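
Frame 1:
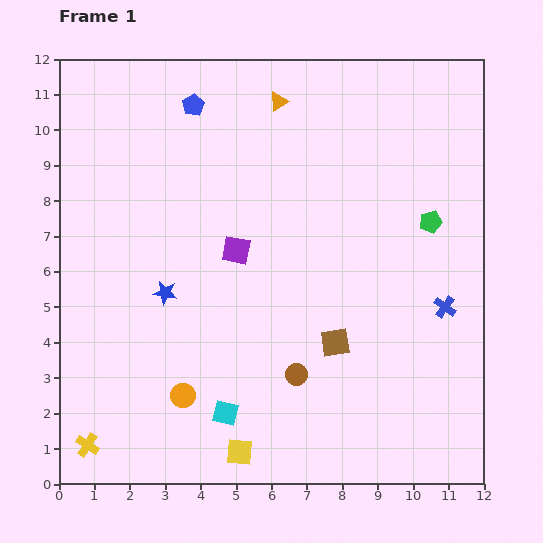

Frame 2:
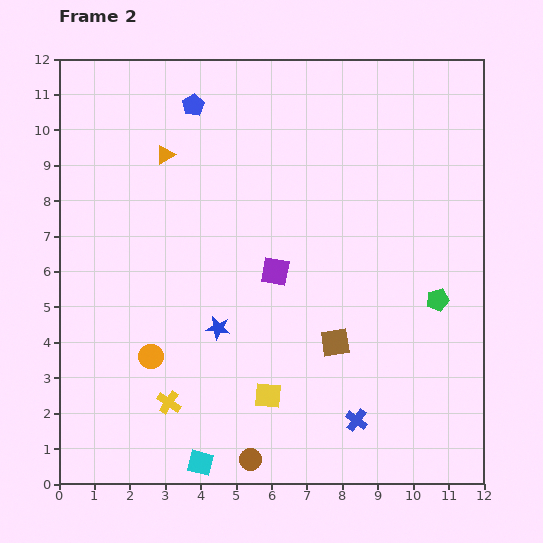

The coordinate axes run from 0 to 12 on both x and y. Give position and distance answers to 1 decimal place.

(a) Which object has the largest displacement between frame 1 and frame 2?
the blue cross

(moved 4.1; next 3.5)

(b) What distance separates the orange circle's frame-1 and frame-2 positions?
1.4

The orange circle moved from (3.5, 2.5) to (2.6, 3.6), a distance of √(0.9² + 1.1²) ≈ 1.4.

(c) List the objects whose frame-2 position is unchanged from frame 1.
the blue pentagon, the brown square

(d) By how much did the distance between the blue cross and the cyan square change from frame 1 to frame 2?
-2.3

Distance in frame 1: 6.9. Distance in frame 2: 4.6.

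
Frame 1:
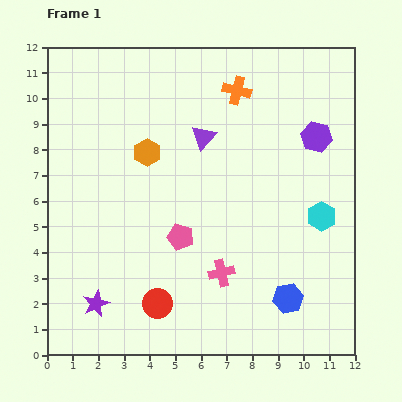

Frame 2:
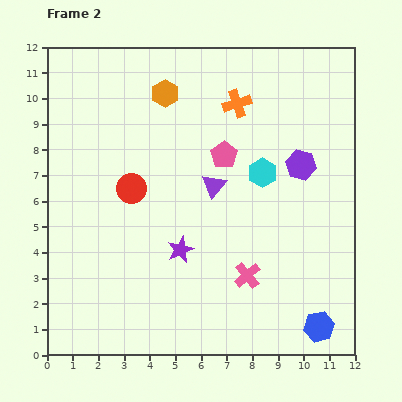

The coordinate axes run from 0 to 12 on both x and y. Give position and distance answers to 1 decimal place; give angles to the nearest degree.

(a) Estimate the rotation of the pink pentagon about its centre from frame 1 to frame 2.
21° clockwise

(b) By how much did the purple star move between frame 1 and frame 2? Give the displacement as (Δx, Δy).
(3.3, 2.1)

The purple star was at (1.9, 2.0) in frame 1 and (5.2, 4.1) in frame 2.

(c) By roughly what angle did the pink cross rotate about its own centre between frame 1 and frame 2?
27° counter-clockwise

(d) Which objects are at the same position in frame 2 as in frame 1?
none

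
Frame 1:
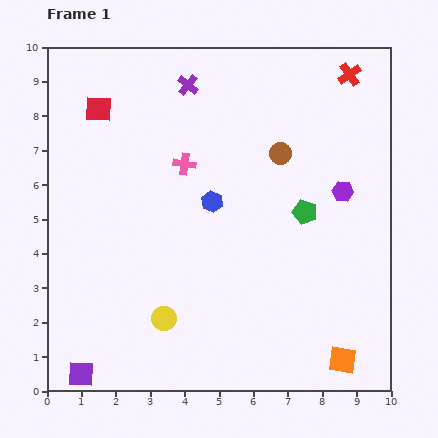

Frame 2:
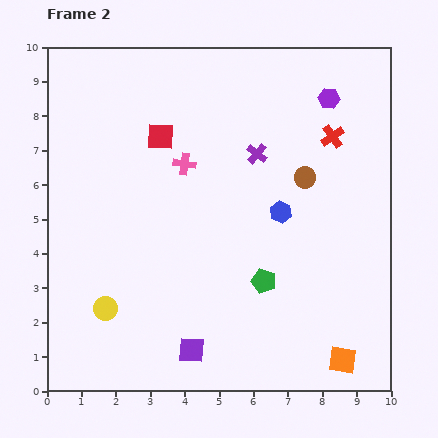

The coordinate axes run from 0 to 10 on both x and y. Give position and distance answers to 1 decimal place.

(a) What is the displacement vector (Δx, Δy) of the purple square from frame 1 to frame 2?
(3.2, 0.7)

The purple square was at (1.0, 0.5) in frame 1 and (4.2, 1.2) in frame 2.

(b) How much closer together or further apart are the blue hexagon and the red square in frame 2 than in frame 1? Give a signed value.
-0.2

Distance in frame 1: 4.3. Distance in frame 2: 4.1.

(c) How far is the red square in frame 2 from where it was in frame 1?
2.0

The red square moved from (1.5, 8.2) to (3.3, 7.4), a distance of √(1.8² + 0.8²) ≈ 2.0.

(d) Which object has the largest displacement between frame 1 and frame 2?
the purple square

(moved 3.3; next 2.8)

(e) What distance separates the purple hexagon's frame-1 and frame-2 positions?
2.7

The purple hexagon moved from (8.6, 5.8) to (8.2, 8.5), a distance of √(0.4² + 2.7²) ≈ 2.7.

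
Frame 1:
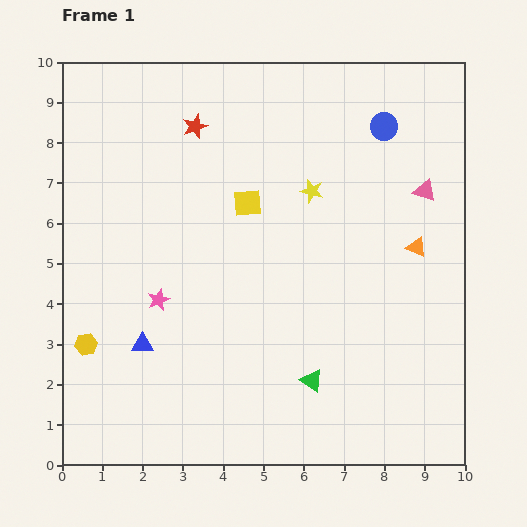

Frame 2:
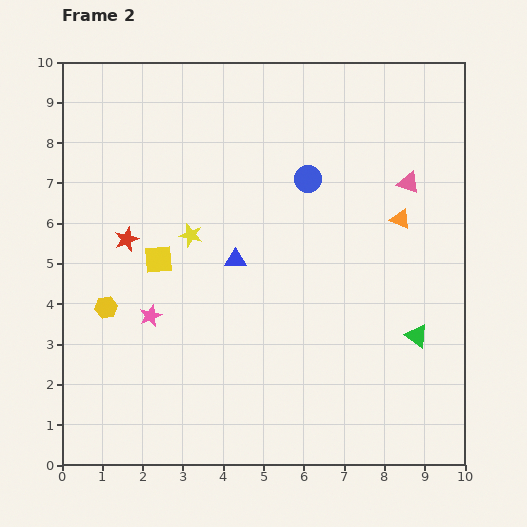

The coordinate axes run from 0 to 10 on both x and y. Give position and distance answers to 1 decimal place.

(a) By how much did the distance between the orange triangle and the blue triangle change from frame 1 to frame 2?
-3.0

Distance in frame 1: 7.2. Distance in frame 2: 4.2.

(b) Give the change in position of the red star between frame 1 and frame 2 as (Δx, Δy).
(-1.7, -2.8)

The red star was at (3.3, 8.4) in frame 1 and (1.6, 5.6) in frame 2.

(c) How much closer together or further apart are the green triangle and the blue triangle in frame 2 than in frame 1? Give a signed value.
+0.6

Distance in frame 1: 4.3. Distance in frame 2: 4.9.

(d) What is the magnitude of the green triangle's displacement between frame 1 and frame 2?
2.8

The green triangle moved from (6.2, 2.1) to (8.8, 3.2), a distance of √(2.6² + 1.1²) ≈ 2.8.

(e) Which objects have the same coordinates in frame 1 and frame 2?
none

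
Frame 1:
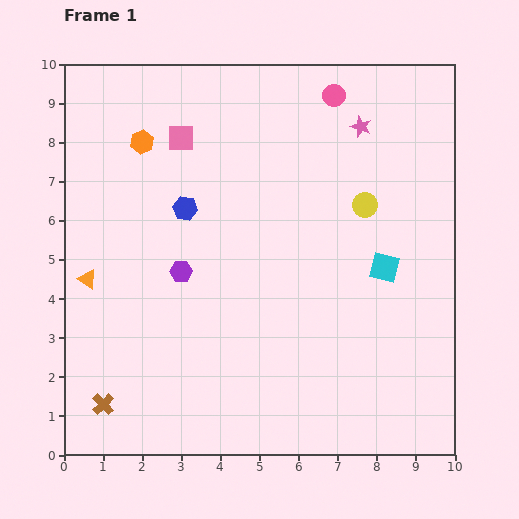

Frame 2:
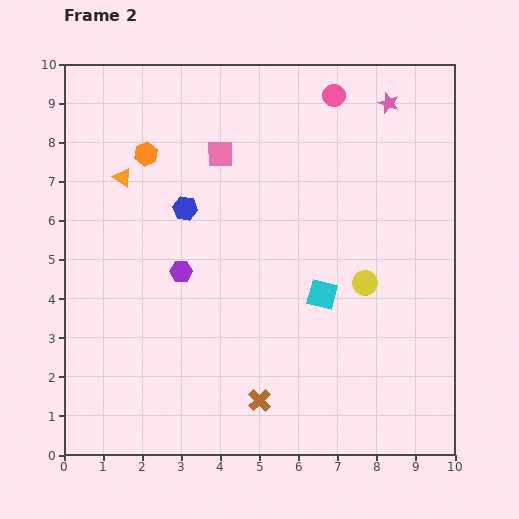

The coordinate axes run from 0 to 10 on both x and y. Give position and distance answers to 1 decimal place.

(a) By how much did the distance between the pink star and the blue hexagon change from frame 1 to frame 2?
+0.9

Distance in frame 1: 5.0. Distance in frame 2: 5.9.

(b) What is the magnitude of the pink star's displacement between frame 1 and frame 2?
0.9

The pink star moved from (7.6, 8.4) to (8.3, 9.0), a distance of √(0.7² + 0.6²) ≈ 0.9.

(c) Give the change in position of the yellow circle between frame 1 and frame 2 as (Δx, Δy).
(0.0, -2.0)

The yellow circle was at (7.7, 6.4) in frame 1 and (7.7, 4.4) in frame 2.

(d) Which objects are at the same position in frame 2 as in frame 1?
the blue hexagon, the purple hexagon, the pink circle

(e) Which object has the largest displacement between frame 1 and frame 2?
the brown cross

(moved 4.0; next 2.8)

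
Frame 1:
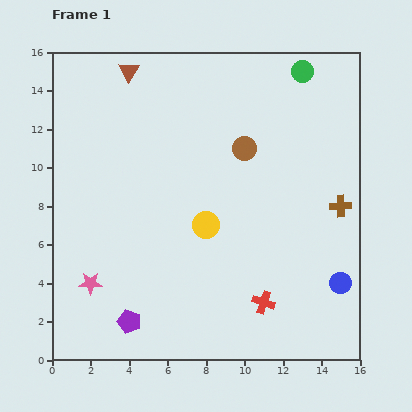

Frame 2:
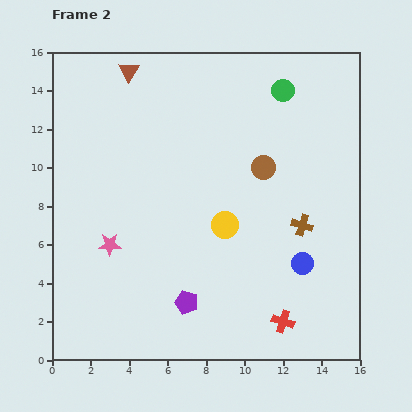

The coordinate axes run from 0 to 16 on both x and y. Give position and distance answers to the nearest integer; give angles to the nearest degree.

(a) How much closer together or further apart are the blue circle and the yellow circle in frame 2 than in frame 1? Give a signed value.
-4

Distance in frame 1: 8. Distance in frame 2: 4.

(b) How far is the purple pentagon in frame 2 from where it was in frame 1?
3

The purple pentagon moved from (4, 2) to (7, 3), a distance of √(3² + 1²) ≈ 3.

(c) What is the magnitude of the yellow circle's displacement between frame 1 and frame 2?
1

The yellow circle moved from (8, 7) to (9, 7), a distance of √(1² + 0²) ≈ 1.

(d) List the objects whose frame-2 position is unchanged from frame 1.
the brown triangle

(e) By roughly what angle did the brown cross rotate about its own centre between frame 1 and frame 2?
19° clockwise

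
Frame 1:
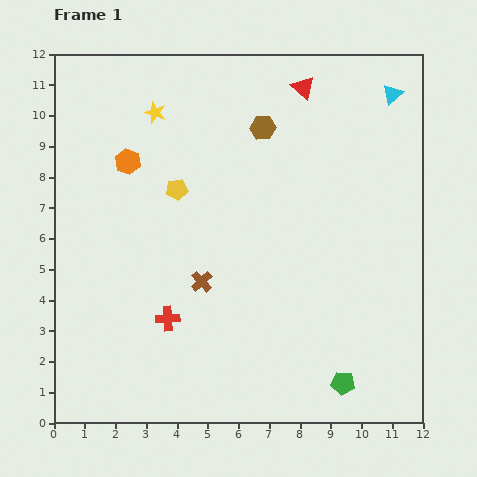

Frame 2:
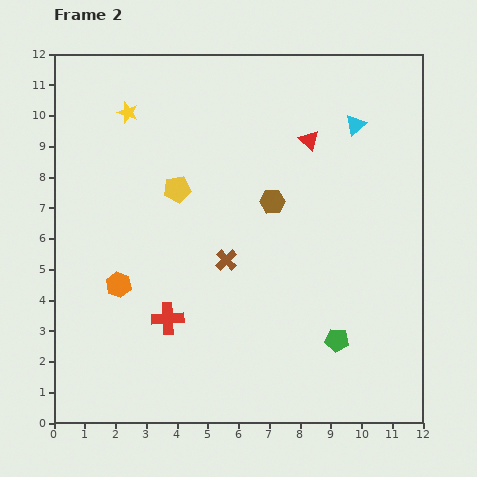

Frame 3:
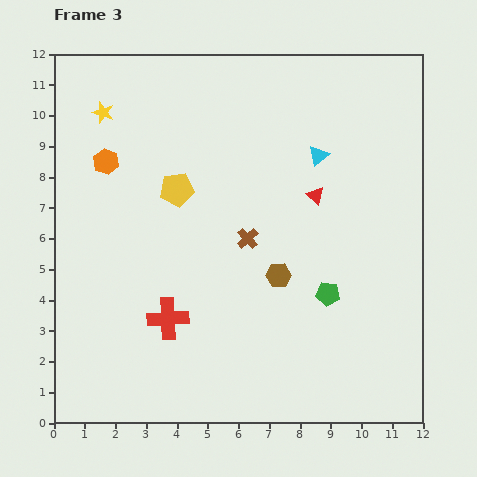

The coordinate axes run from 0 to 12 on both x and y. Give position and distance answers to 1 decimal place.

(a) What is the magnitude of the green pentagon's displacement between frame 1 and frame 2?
1.4

The green pentagon moved from (9.4, 1.3) to (9.2, 2.7), a distance of √(0.2² + 1.4²) ≈ 1.4.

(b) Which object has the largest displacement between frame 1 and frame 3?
the brown hexagon

(moved 4.8; next 3.5)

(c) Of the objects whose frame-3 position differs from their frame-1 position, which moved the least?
the orange hexagon

(moved 0.7)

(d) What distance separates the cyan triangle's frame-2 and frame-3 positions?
1.6

The cyan triangle moved from (9.8, 9.7) to (8.6, 8.7), a distance of √(1.2² + 1.0²) ≈ 1.6.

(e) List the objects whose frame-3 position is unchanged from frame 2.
the yellow pentagon, the red cross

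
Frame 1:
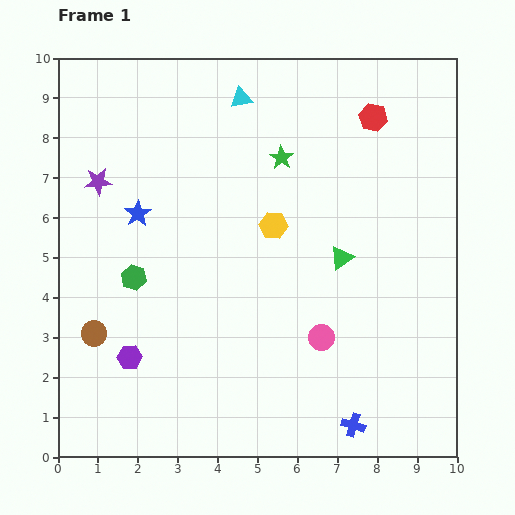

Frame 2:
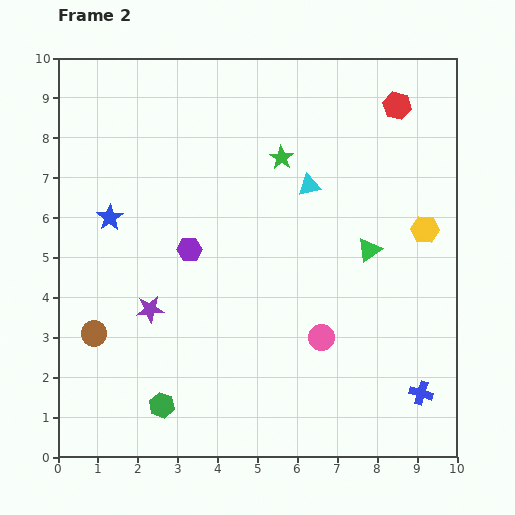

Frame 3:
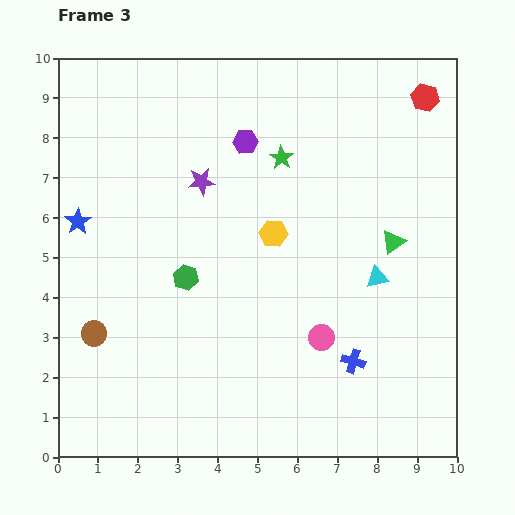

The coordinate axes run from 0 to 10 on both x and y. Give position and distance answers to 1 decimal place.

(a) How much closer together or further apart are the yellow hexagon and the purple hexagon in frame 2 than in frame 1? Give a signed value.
+1.0

Distance in frame 1: 4.9. Distance in frame 2: 5.9.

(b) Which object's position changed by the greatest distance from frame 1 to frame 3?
the purple hexagon

(moved 6.1; next 5.6)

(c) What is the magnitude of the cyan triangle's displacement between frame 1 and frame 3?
5.6

The cyan triangle moved from (4.6, 9.0) to (8.0, 4.5), a distance of √(3.4² + 4.5²) ≈ 5.6.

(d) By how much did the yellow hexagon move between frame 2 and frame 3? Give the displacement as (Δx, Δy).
(-3.8, -0.1)

The yellow hexagon was at (9.2, 5.7) in frame 2 and (5.4, 5.6) in frame 3.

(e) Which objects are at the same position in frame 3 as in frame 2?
the green star, the pink circle, the brown circle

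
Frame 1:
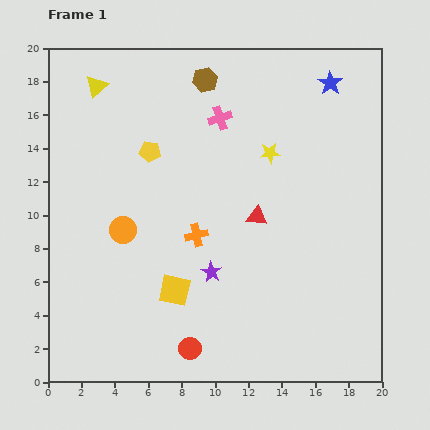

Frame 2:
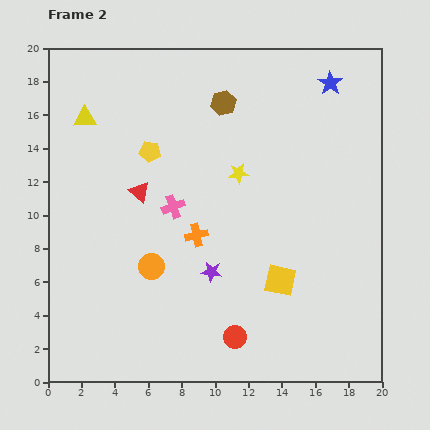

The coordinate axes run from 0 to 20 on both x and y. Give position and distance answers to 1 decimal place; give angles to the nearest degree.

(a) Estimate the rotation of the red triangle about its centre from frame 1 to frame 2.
35° clockwise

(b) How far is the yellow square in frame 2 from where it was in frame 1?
6.3

The yellow square moved from (7.6, 5.5) to (13.9, 6.1), a distance of √(6.3² + 0.6²) ≈ 6.3.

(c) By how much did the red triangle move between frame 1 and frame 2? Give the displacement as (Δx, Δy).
(-7.0, 1.5)

The red triangle was at (12.5, 9.9) in frame 1 and (5.5, 11.4) in frame 2.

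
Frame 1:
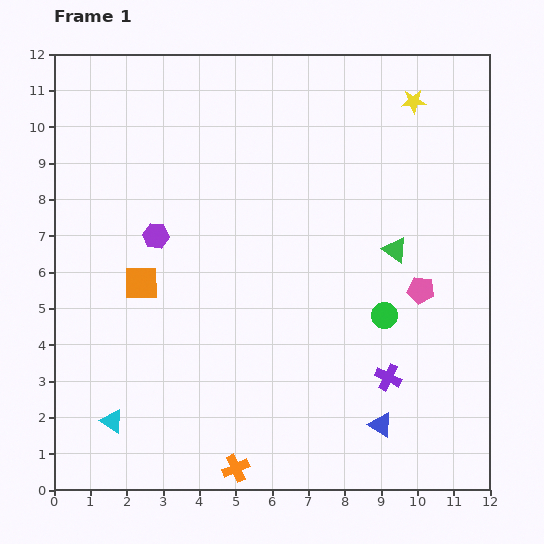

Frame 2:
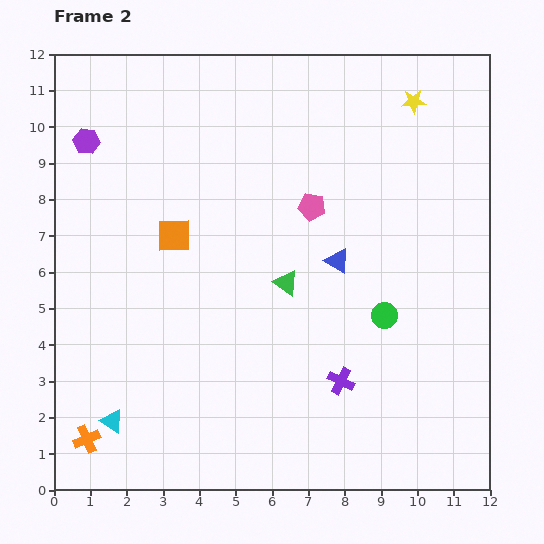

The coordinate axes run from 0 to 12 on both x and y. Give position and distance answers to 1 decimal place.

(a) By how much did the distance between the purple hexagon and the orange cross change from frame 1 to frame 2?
+1.4

Distance in frame 1: 6.8. Distance in frame 2: 8.2.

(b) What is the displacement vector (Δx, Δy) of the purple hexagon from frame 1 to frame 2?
(-1.9, 2.6)

The purple hexagon was at (2.8, 7.0) in frame 1 and (0.9, 9.6) in frame 2.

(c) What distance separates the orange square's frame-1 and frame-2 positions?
1.6

The orange square moved from (2.4, 5.7) to (3.3, 7.0), a distance of √(0.9² + 1.3²) ≈ 1.6.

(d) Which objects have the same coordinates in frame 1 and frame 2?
the cyan triangle, the yellow star, the green circle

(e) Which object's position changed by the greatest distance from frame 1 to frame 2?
the blue triangle

(moved 4.7; next 4.2)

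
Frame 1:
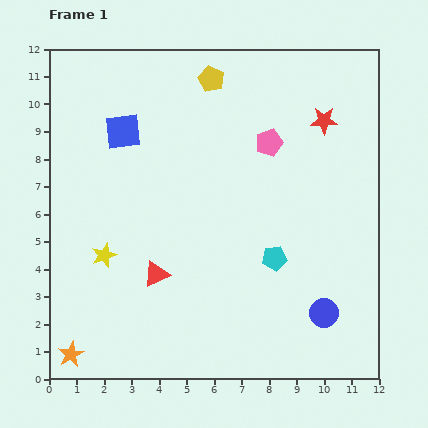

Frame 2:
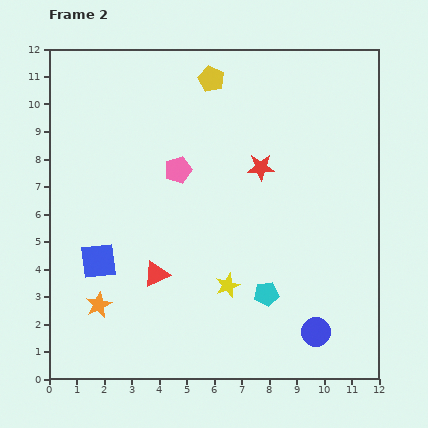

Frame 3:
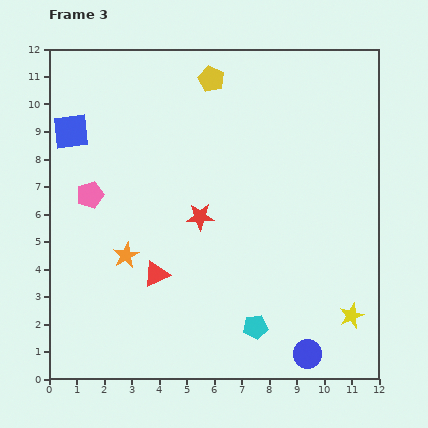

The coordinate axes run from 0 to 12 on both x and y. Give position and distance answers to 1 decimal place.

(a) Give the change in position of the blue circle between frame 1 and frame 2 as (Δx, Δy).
(-0.3, -0.7)

The blue circle was at (10.0, 2.4) in frame 1 and (9.7, 1.7) in frame 2.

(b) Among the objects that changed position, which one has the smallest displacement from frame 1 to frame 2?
the blue circle

(moved 0.8)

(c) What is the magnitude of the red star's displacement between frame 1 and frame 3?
5.7

The red star moved from (10.0, 9.4) to (5.5, 5.9), a distance of √(4.5² + 3.5²) ≈ 5.7.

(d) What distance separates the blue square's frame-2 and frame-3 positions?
4.8

The blue square moved from (1.8, 4.3) to (0.8, 9.0), a distance of √(1.0² + 4.7²) ≈ 4.8.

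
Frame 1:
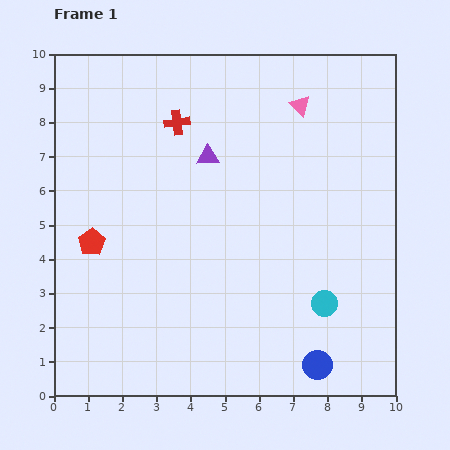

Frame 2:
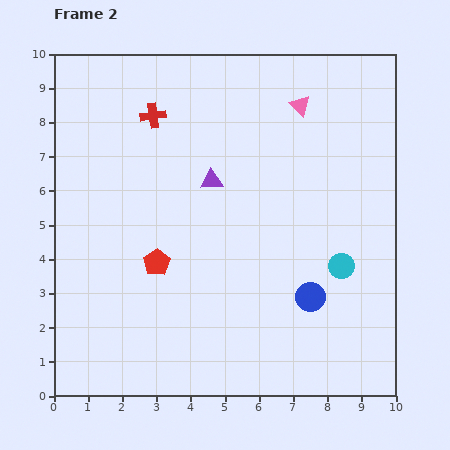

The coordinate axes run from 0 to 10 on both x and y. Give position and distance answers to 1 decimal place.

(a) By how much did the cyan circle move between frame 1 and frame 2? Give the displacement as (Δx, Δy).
(0.5, 1.1)

The cyan circle was at (7.9, 2.7) in frame 1 and (8.4, 3.8) in frame 2.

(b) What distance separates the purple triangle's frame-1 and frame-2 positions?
0.7

The purple triangle moved from (4.5, 7.0) to (4.6, 6.3), a distance of √(0.1² + 0.7²) ≈ 0.7.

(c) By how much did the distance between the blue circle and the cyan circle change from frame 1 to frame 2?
-0.5

Distance in frame 1: 1.8. Distance in frame 2: 1.3.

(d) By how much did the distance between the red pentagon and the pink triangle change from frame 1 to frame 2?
-1.1

Distance in frame 1: 7.3. Distance in frame 2: 6.2.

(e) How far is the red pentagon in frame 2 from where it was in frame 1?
2.0

The red pentagon moved from (1.1, 4.5) to (3.0, 3.9), a distance of √(1.9² + 0.6²) ≈ 2.0.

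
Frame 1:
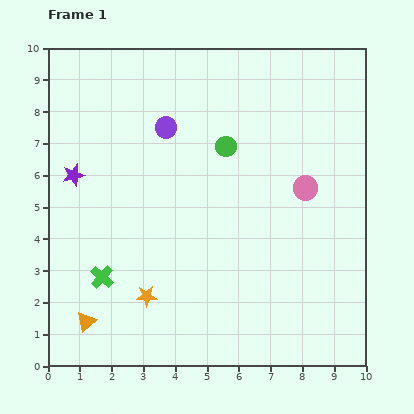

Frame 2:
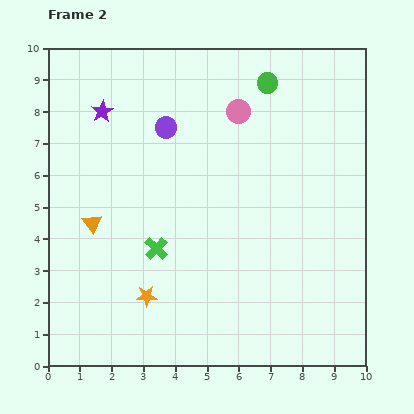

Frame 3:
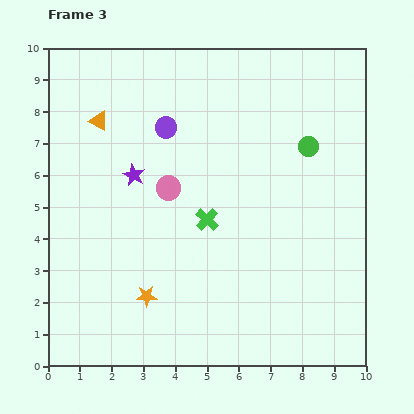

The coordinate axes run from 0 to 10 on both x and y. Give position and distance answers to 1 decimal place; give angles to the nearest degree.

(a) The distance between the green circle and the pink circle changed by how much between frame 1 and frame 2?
-1.5

Distance in frame 1: 2.8. Distance in frame 2: 1.3.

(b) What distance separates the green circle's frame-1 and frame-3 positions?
2.6

The green circle moved from (5.6, 6.9) to (8.2, 6.9), a distance of √(2.6² + 0.0²) ≈ 2.6.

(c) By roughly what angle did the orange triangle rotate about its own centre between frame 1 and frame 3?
51° counter-clockwise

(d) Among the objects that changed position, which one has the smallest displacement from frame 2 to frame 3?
the green cross

(moved 1.8)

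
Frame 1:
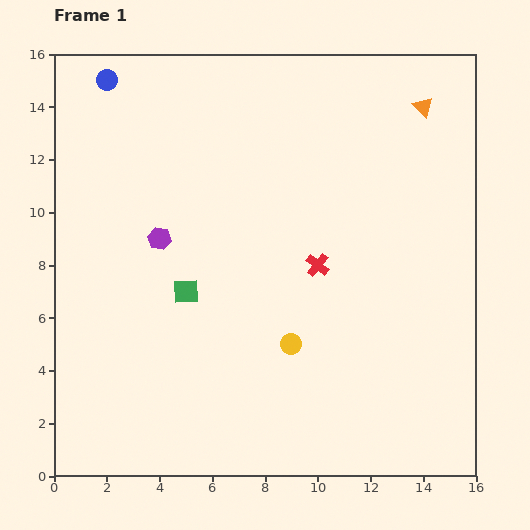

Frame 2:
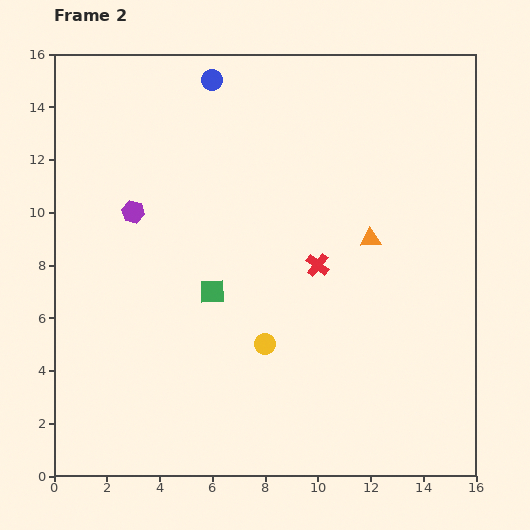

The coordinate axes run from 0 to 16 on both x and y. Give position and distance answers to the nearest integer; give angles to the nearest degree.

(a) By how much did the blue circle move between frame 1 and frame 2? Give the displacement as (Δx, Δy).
(4, 0)

The blue circle was at (2, 15) in frame 1 and (6, 15) in frame 2.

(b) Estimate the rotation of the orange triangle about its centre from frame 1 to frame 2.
47° counter-clockwise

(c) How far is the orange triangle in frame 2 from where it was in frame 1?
5

The orange triangle moved from (14, 14) to (12, 9), a distance of √(2² + 5²) ≈ 5.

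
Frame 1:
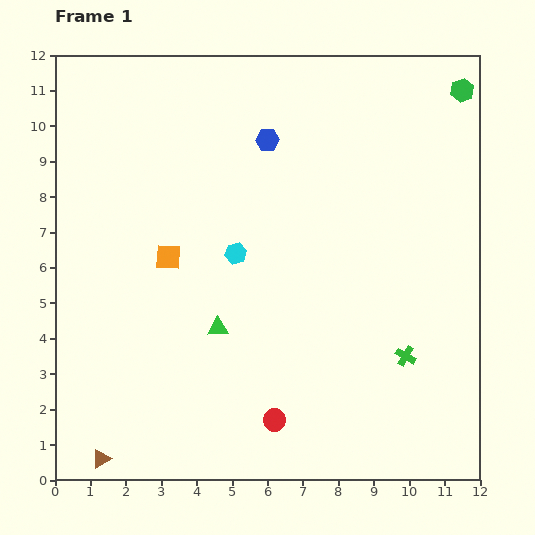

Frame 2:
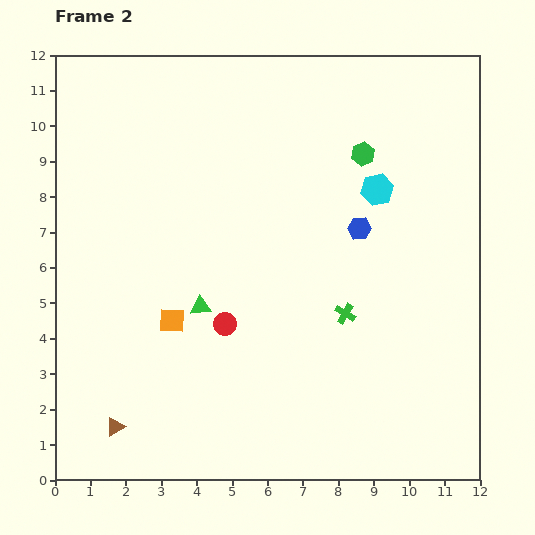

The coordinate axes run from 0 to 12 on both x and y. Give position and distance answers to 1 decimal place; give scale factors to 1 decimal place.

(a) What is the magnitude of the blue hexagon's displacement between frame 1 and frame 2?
3.6

The blue hexagon moved from (6.0, 9.6) to (8.6, 7.1), a distance of √(2.6² + 2.5²) ≈ 3.6.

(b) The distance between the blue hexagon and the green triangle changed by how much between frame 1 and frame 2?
-0.5

Distance in frame 1: 5.5. Distance in frame 2: 5.0.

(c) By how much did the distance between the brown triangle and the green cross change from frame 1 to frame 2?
-1.9

Distance in frame 1: 9.1. Distance in frame 2: 7.2.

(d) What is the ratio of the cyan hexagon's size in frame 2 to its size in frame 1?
1.5×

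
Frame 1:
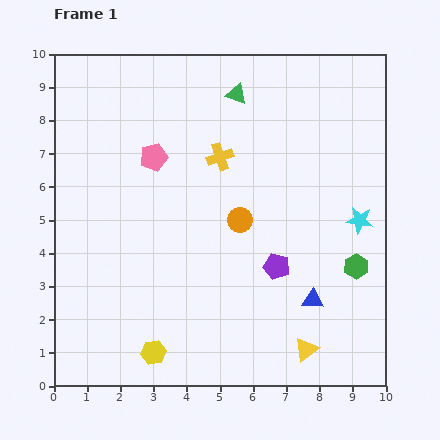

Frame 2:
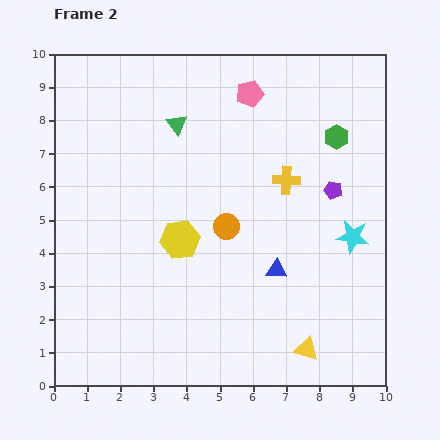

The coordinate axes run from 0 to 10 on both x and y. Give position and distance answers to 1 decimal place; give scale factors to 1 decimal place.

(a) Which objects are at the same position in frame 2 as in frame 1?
the yellow triangle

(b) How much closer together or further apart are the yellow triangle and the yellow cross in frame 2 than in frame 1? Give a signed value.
-1.3

Distance in frame 1: 6.4. Distance in frame 2: 5.1.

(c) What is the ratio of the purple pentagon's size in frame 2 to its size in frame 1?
0.7×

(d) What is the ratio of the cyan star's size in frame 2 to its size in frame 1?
1.3×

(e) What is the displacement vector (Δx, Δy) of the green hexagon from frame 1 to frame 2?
(-0.6, 3.9)

The green hexagon was at (9.1, 3.6) in frame 1 and (8.5, 7.5) in frame 2.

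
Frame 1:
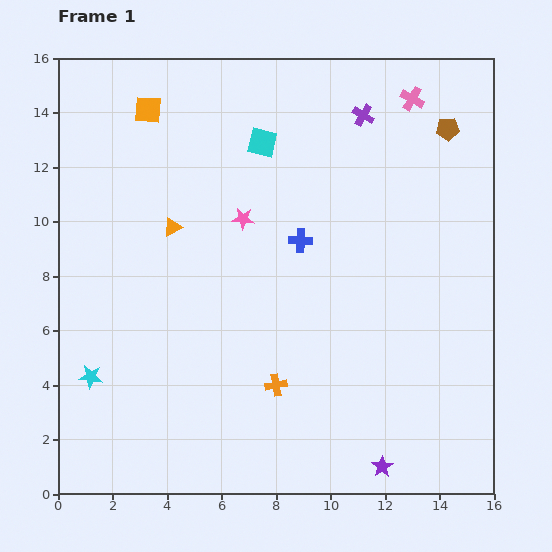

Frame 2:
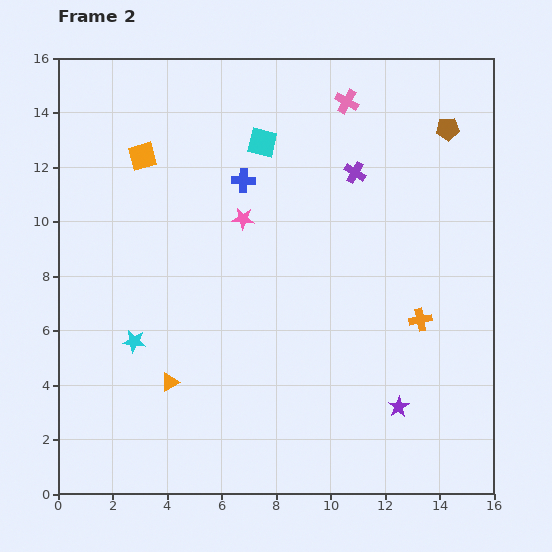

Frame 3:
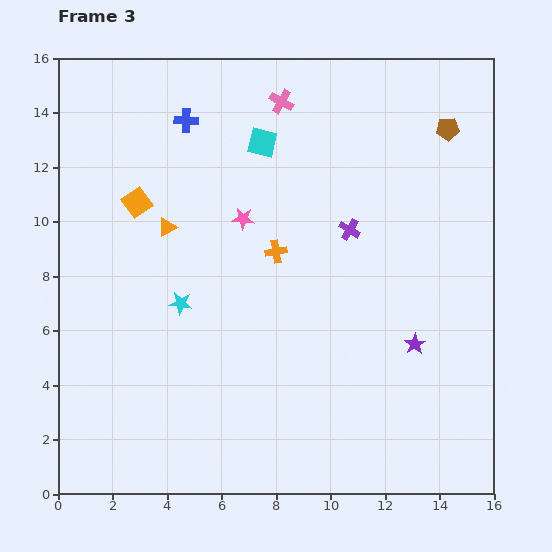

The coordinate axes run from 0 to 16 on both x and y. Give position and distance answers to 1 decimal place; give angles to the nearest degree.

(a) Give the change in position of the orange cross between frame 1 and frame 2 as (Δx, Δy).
(5.3, 2.4)

The orange cross was at (8.0, 4.0) in frame 1 and (13.3, 6.4) in frame 2.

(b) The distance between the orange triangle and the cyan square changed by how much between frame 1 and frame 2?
+4.9

Distance in frame 1: 4.5. Distance in frame 2: 9.4.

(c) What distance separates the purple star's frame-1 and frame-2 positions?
2.3

The purple star moved from (11.9, 1.0) to (12.5, 3.2), a distance of √(0.6² + 2.2²) ≈ 2.3.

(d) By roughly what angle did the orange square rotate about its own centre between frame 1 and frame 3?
38° counter-clockwise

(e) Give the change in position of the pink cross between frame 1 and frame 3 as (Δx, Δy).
(-4.8, -0.1)

The pink cross was at (13.0, 14.5) in frame 1 and (8.2, 14.4) in frame 3.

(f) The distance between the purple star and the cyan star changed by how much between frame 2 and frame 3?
-1.3

Distance in frame 2: 10.0. Distance in frame 3: 8.7.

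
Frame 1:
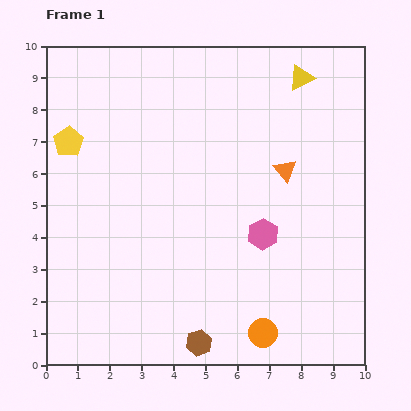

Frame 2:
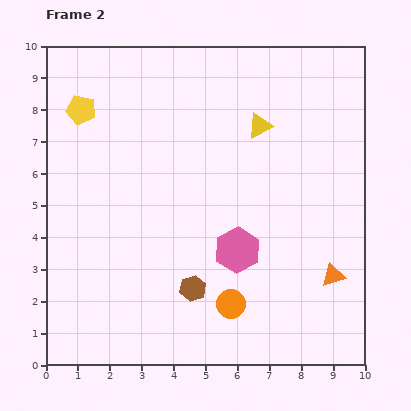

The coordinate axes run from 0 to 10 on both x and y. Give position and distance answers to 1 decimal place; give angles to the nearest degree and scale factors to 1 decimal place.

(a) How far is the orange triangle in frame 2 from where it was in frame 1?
3.6

The orange triangle moved from (7.5, 6.1) to (9.0, 2.8), a distance of √(1.5² + 3.3²) ≈ 3.6.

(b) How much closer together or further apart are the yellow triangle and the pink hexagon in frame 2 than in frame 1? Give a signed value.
-1.0

Distance in frame 1: 5.0. Distance in frame 2: 4.0.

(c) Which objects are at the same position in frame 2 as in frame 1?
none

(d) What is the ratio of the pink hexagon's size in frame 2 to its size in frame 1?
1.5×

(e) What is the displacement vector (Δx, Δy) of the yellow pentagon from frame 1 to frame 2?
(0.4, 1.0)

The yellow pentagon was at (0.7, 7.0) in frame 1 and (1.1, 8.0) in frame 2.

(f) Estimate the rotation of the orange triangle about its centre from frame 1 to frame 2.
53° clockwise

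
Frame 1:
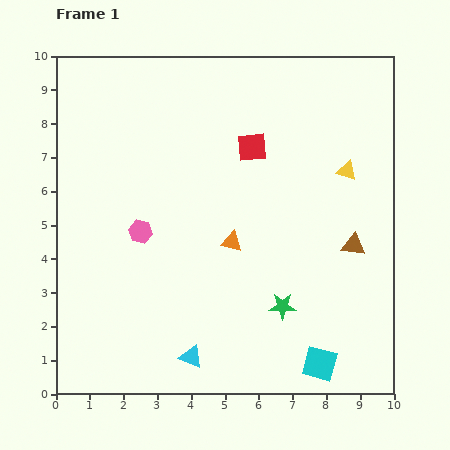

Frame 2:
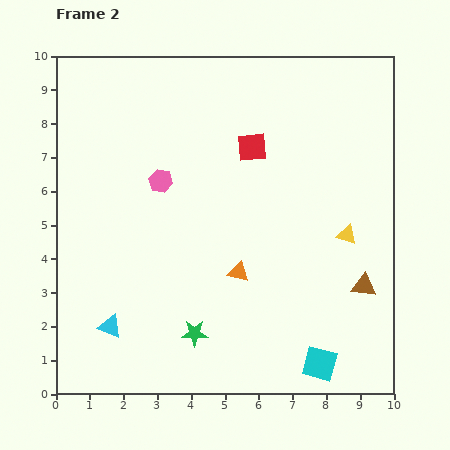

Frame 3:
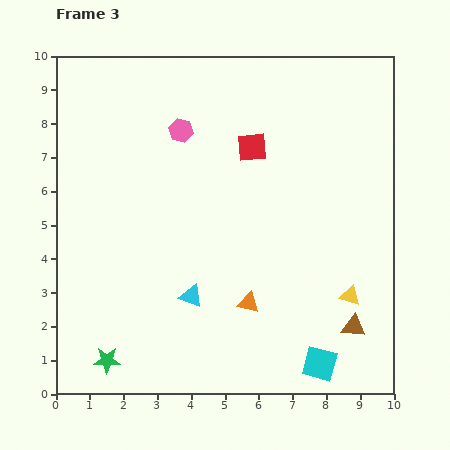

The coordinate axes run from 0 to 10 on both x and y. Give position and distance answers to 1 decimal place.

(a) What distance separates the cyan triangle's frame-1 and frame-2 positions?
2.6

The cyan triangle moved from (4.0, 1.1) to (1.6, 2.0), a distance of √(2.4² + 0.9²) ≈ 2.6.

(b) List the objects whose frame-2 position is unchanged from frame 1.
the cyan square, the red square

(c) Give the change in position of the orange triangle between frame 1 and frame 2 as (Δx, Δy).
(0.2, -0.9)

The orange triangle was at (5.2, 4.5) in frame 1 and (5.4, 3.6) in frame 2.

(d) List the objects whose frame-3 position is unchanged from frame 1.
the cyan square, the red square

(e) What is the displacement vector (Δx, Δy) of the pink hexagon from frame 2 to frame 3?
(0.6, 1.5)

The pink hexagon was at (3.1, 6.3) in frame 2 and (3.7, 7.8) in frame 3.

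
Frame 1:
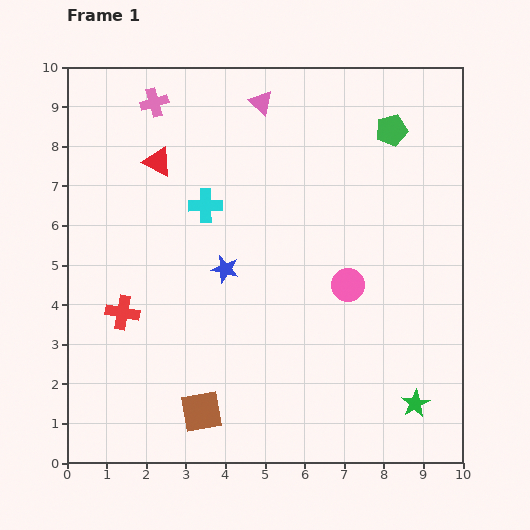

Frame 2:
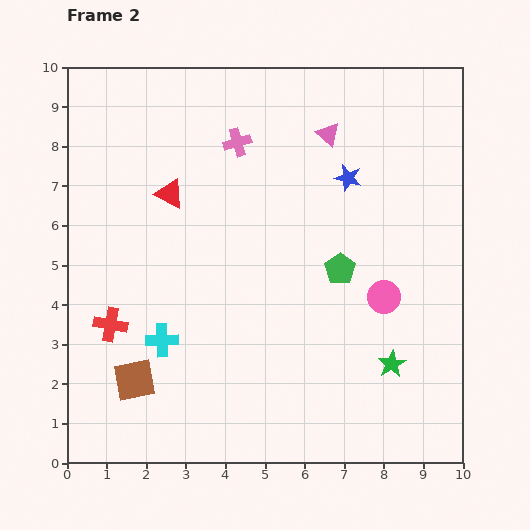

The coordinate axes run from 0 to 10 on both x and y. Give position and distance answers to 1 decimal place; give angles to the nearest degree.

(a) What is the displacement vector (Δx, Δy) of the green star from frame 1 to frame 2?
(-0.6, 1.0)

The green star was at (8.8, 1.5) in frame 1 and (8.2, 2.5) in frame 2.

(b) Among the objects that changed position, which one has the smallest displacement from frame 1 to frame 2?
the red cross

(moved 0.4)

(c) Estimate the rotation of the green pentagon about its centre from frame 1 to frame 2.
21° counter-clockwise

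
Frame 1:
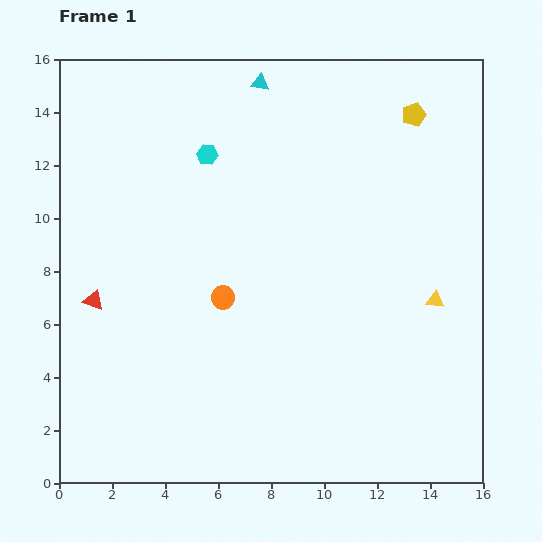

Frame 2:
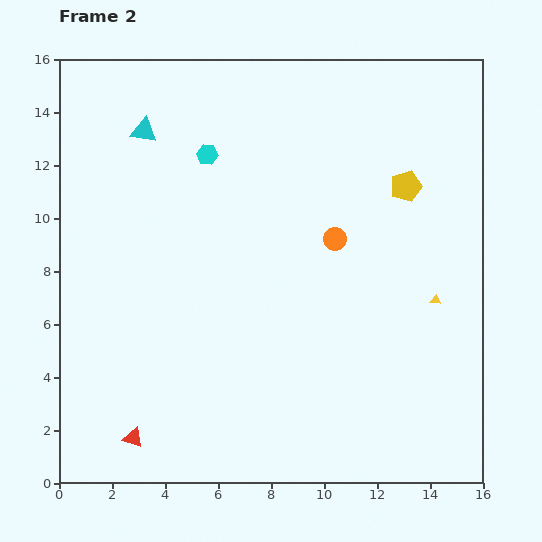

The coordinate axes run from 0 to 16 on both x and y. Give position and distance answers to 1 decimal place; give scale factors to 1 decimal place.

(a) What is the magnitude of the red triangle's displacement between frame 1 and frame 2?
5.4

The red triangle moved from (1.3, 6.9) to (2.8, 1.7), a distance of √(1.5² + 5.2²) ≈ 5.4.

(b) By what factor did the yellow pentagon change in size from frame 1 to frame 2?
1.3×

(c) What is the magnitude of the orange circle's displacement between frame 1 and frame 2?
4.7

The orange circle moved from (6.2, 7.0) to (10.4, 9.2), a distance of √(4.2² + 2.2²) ≈ 4.7.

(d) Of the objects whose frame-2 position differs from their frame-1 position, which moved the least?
the yellow pentagon

(moved 2.7)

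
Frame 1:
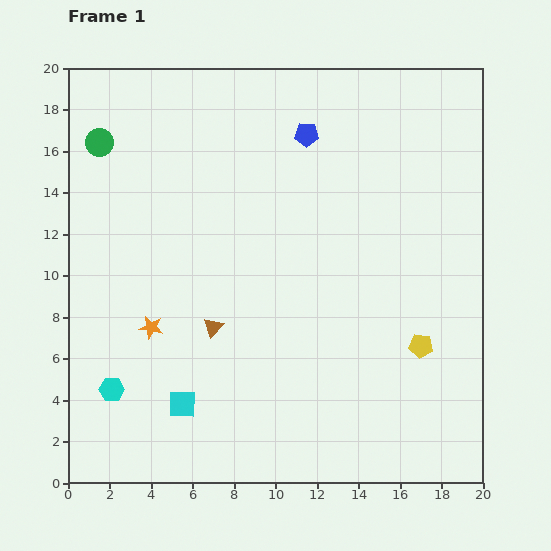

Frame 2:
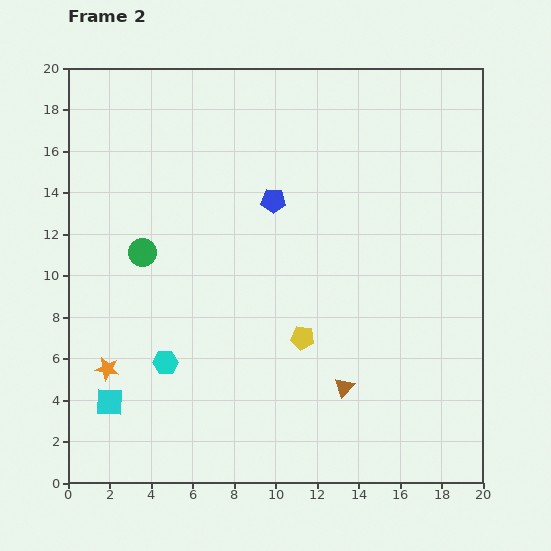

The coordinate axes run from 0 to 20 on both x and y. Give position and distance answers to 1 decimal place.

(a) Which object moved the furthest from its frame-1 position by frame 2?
the brown triangle

(moved 6.9; next 5.7)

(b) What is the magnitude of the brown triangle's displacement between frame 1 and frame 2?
6.9

The brown triangle moved from (7.0, 7.5) to (13.3, 4.6), a distance of √(6.3² + 2.9²) ≈ 6.9.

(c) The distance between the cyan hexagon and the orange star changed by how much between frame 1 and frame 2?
-0.8

Distance in frame 1: 3.6. Distance in frame 2: 2.8.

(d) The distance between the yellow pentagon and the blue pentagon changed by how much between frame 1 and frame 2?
-4.9

Distance in frame 1: 11.6. Distance in frame 2: 6.7.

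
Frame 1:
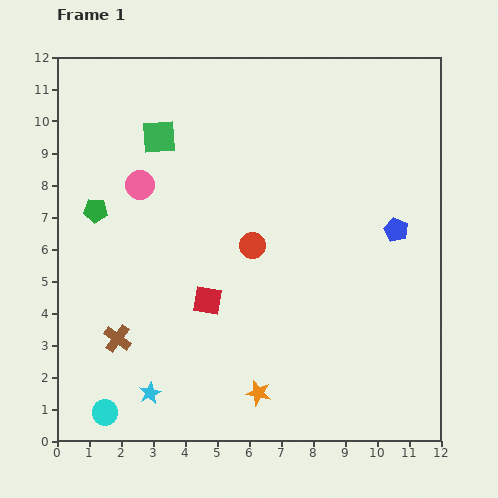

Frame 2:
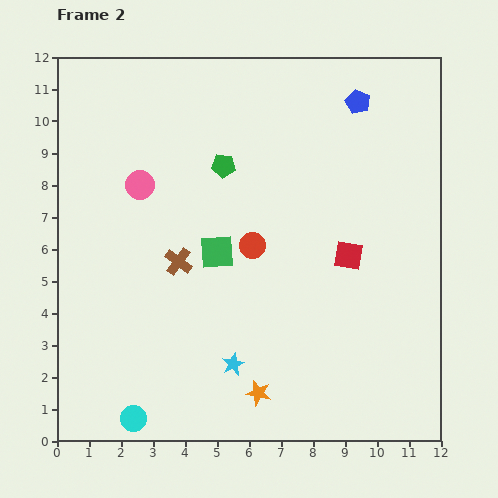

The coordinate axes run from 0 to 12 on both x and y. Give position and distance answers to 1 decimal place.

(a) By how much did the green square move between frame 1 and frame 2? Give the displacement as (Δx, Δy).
(1.8, -3.6)

The green square was at (3.2, 9.5) in frame 1 and (5.0, 5.9) in frame 2.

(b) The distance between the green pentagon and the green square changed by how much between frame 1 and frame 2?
-0.3

Distance in frame 1: 3.0. Distance in frame 2: 2.7.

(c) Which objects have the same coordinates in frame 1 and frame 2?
the red circle, the orange star, the pink circle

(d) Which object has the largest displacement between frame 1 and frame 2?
the red square

(moved 4.6; next 4.2)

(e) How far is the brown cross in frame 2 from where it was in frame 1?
3.1

The brown cross moved from (1.9, 3.2) to (3.8, 5.6), a distance of √(1.9² + 2.4²) ≈ 3.1.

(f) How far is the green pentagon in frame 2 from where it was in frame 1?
4.2

The green pentagon moved from (1.2, 7.2) to (5.2, 8.6), a distance of √(4.0² + 1.4²) ≈ 4.2.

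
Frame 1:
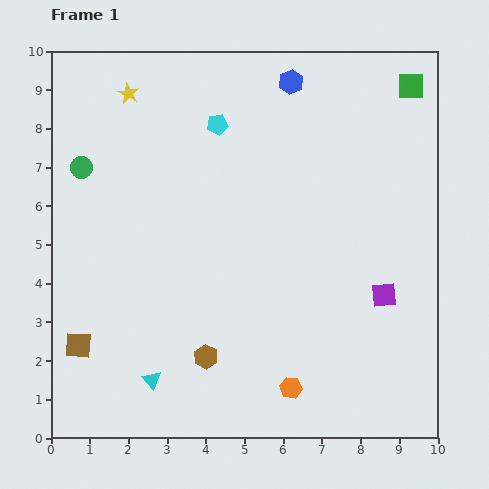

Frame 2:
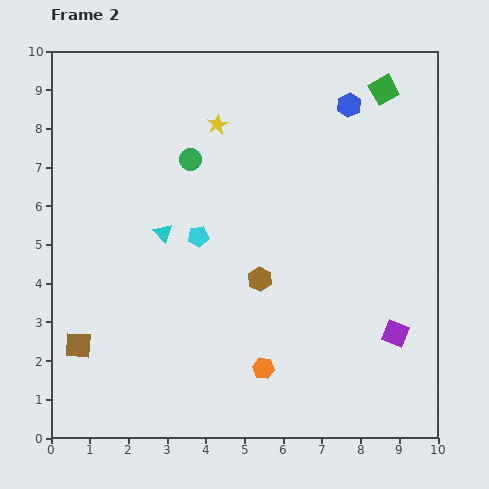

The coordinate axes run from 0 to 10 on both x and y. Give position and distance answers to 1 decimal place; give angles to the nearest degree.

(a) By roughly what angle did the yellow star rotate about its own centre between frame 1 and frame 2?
16° clockwise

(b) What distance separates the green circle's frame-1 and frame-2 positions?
2.8

The green circle moved from (0.8, 7.0) to (3.6, 7.2), a distance of √(2.8² + 0.2²) ≈ 2.8.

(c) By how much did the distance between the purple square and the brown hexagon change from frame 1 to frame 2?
-1.1

Distance in frame 1: 4.9. Distance in frame 2: 3.8.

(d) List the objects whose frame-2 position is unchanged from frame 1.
the brown square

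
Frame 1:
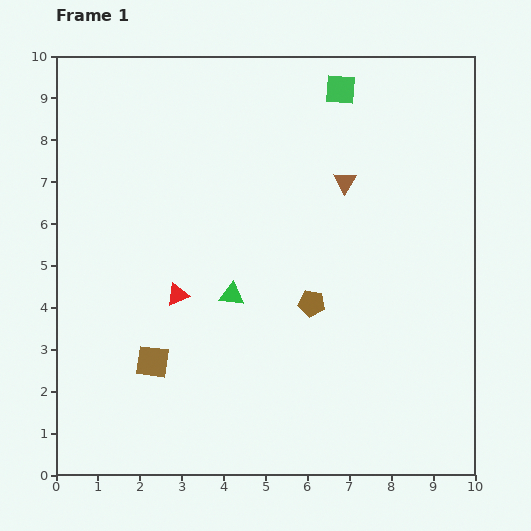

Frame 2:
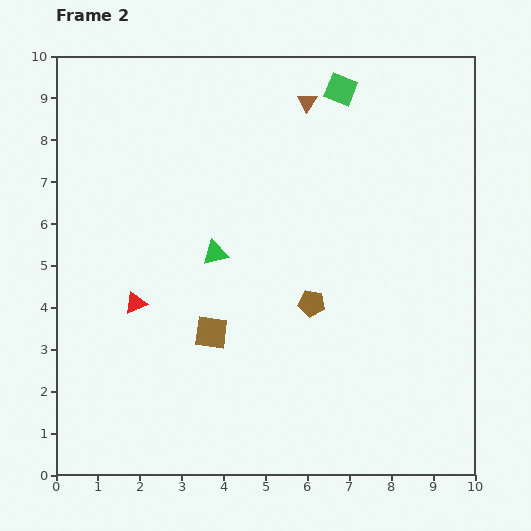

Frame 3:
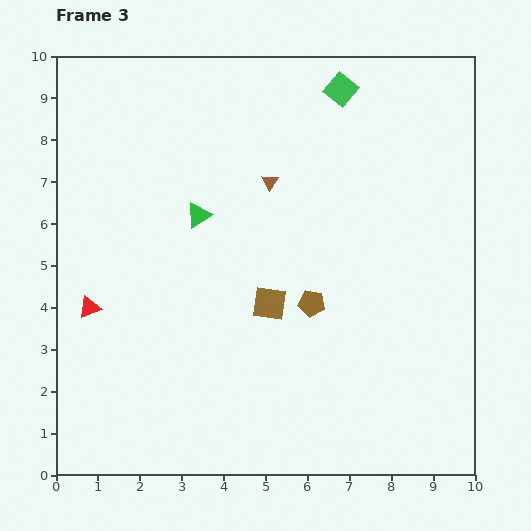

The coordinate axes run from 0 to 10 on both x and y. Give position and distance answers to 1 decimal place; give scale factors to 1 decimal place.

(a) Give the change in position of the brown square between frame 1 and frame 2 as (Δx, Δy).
(1.4, 0.7)

The brown square was at (2.3, 2.7) in frame 1 and (3.7, 3.4) in frame 2.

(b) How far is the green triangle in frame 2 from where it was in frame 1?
1.1

The green triangle moved from (4.2, 4.3) to (3.8, 5.3), a distance of √(0.4² + 1.0²) ≈ 1.1.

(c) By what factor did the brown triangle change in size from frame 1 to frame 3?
0.7×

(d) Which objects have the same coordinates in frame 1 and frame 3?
the brown pentagon, the green square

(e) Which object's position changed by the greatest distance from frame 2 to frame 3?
the brown triangle

(moved 2.1; next 1.6)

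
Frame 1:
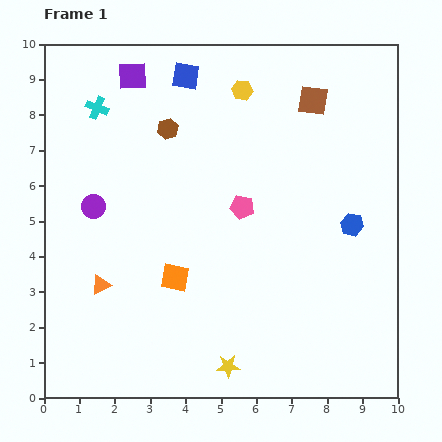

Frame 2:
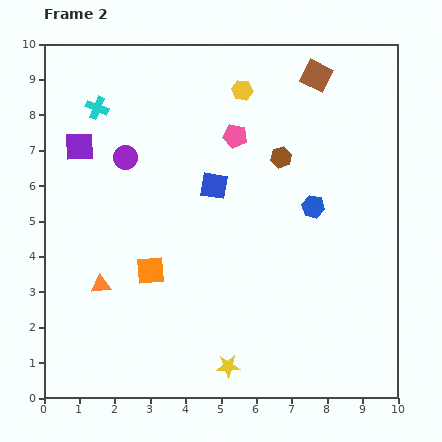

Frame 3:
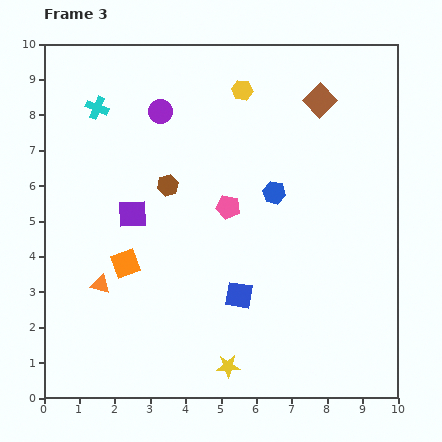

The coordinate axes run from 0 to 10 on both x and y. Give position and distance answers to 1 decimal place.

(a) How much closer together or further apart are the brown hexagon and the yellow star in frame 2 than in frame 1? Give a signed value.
-0.8

Distance in frame 1: 6.9. Distance in frame 2: 6.1.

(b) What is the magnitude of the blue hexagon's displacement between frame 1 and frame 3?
2.4

The blue hexagon moved from (8.7, 4.9) to (6.5, 5.8), a distance of √(2.2² + 0.9²) ≈ 2.4.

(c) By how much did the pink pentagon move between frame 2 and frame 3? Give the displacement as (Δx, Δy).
(-0.2, -2.0)

The pink pentagon was at (5.4, 7.4) in frame 2 and (5.2, 5.4) in frame 3.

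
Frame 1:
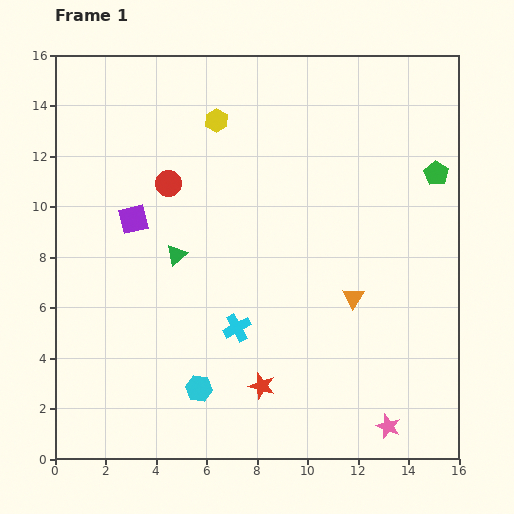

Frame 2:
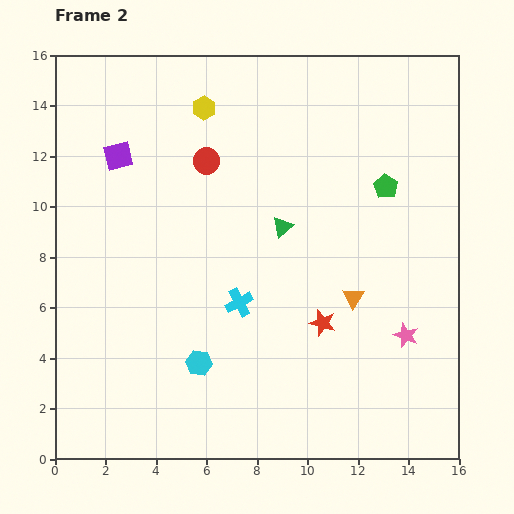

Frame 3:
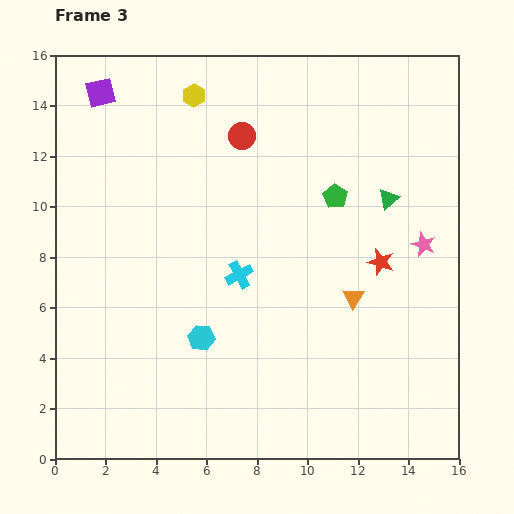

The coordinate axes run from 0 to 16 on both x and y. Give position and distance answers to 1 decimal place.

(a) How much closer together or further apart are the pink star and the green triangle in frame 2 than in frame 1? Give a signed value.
-4.3

Distance in frame 1: 10.8. Distance in frame 2: 6.5.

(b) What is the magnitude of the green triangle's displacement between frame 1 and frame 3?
8.7

The green triangle moved from (4.8, 8.1) to (13.2, 10.3), a distance of √(8.4² + 2.2²) ≈ 8.7.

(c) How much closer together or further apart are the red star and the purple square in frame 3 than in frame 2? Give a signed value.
+2.6

Distance in frame 2: 10.4. Distance in frame 3: 13.0.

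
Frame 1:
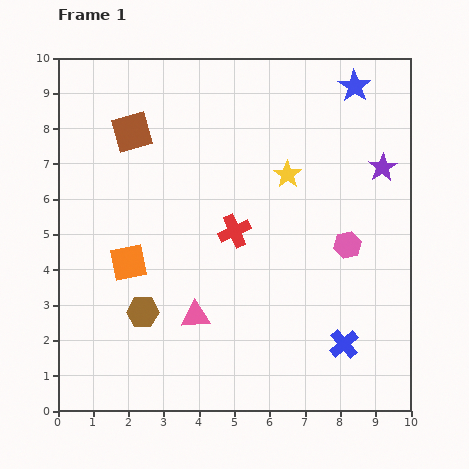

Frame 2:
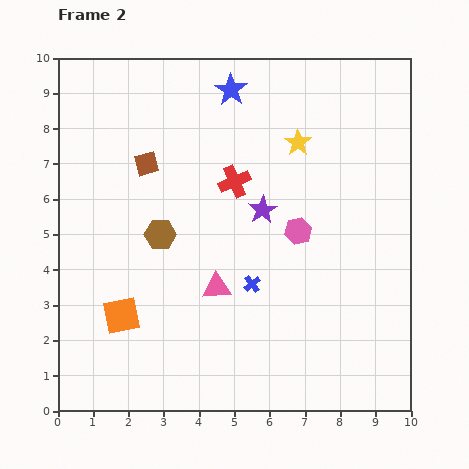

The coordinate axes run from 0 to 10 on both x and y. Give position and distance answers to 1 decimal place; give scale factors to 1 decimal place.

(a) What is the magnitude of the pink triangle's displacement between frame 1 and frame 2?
1.0

The pink triangle moved from (3.9, 2.7) to (4.5, 3.5), a distance of √(0.6² + 0.8²) ≈ 1.0.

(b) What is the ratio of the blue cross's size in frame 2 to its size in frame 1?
0.6×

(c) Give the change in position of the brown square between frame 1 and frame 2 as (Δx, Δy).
(0.4, -0.9)

The brown square was at (2.1, 7.9) in frame 1 and (2.5, 7.0) in frame 2.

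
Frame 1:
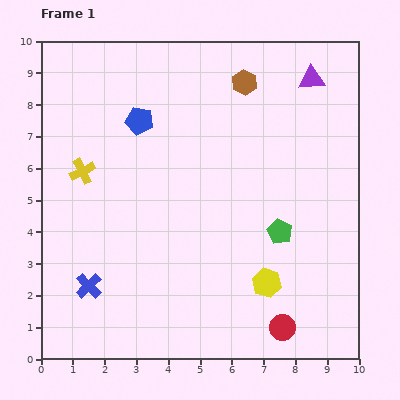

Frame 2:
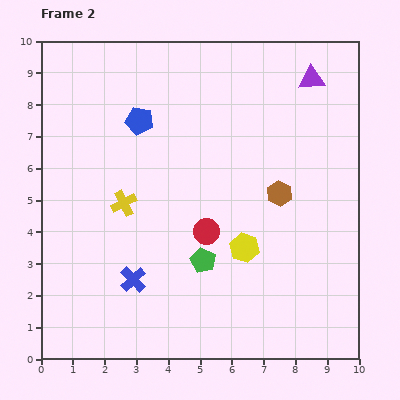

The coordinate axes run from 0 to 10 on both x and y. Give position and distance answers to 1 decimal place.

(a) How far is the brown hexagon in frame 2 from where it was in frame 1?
3.7

The brown hexagon moved from (6.4, 8.7) to (7.5, 5.2), a distance of √(1.1² + 3.5²) ≈ 3.7.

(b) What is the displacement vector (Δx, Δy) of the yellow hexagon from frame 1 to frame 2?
(-0.7, 1.1)

The yellow hexagon was at (7.1, 2.4) in frame 1 and (6.4, 3.5) in frame 2.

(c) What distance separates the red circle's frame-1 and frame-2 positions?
3.8

The red circle moved from (7.6, 1.0) to (5.2, 4.0), a distance of √(2.4² + 3.0²) ≈ 3.8.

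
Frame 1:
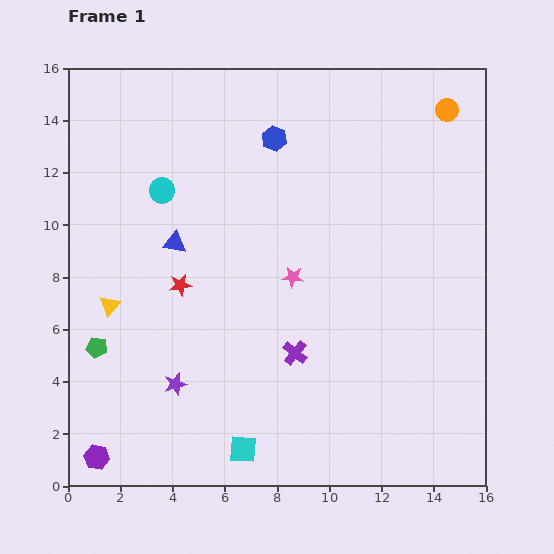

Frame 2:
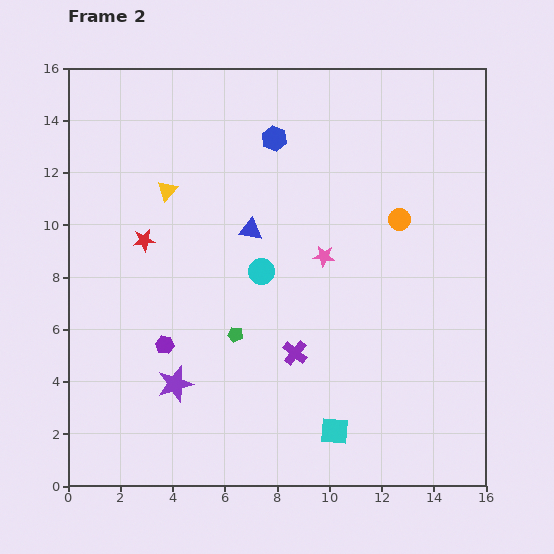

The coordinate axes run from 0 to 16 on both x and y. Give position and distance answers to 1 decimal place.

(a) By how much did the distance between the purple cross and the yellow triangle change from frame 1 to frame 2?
+0.6

Distance in frame 1: 7.3. Distance in frame 2: 7.9.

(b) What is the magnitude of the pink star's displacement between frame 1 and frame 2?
1.4

The pink star moved from (8.6, 8.0) to (9.8, 8.8), a distance of √(1.2² + 0.8²) ≈ 1.4.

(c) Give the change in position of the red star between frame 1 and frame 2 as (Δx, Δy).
(-1.4, 1.7)

The red star was at (4.3, 7.7) in frame 1 and (2.9, 9.4) in frame 2.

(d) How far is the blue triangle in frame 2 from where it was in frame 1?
2.9

The blue triangle moved from (4.1, 9.3) to (7.0, 9.8), a distance of √(2.9² + 0.5²) ≈ 2.9.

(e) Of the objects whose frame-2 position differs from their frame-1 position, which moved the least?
the pink star

(moved 1.4)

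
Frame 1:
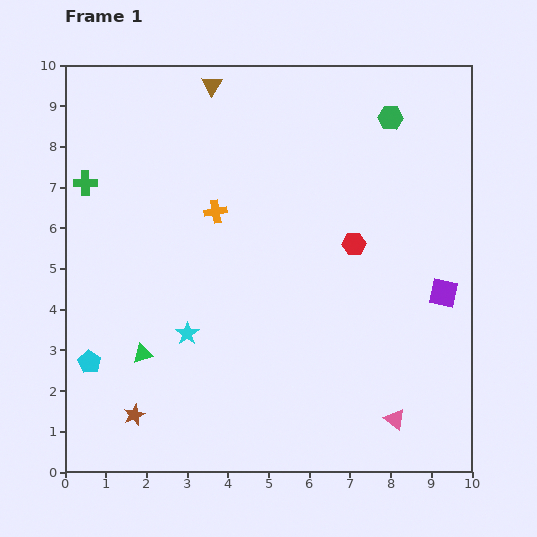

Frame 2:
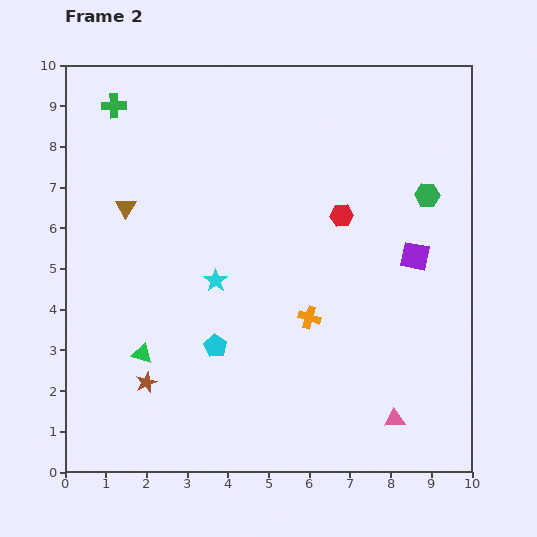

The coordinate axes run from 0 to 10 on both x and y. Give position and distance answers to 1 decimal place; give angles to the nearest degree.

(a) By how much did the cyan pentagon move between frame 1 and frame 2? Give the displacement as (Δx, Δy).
(3.1, 0.4)

The cyan pentagon was at (0.6, 2.7) in frame 1 and (3.7, 3.1) in frame 2.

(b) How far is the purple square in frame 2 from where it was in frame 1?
1.1

The purple square moved from (9.3, 4.4) to (8.6, 5.3), a distance of √(0.7² + 0.9²) ≈ 1.1.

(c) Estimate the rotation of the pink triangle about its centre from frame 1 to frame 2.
41° counter-clockwise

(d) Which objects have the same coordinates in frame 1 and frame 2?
the green triangle, the pink triangle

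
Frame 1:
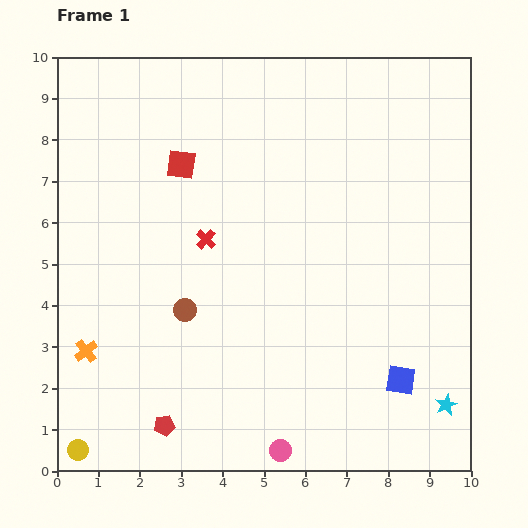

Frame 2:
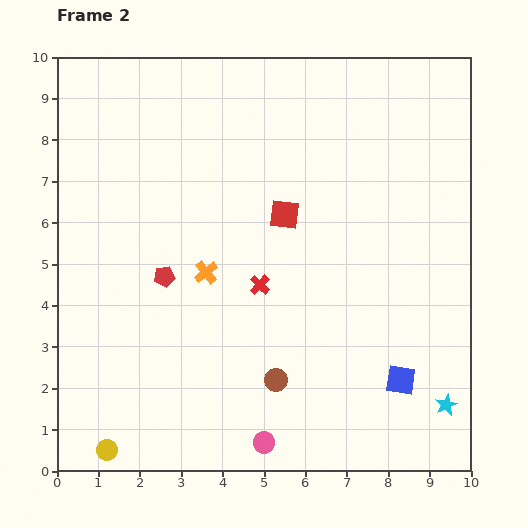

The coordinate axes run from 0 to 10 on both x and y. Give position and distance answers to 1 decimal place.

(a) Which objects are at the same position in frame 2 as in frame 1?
the blue square, the cyan star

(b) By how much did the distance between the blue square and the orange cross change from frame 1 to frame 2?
-2.2

Distance in frame 1: 7.6. Distance in frame 2: 5.4.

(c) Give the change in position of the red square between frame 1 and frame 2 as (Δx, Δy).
(2.5, -1.2)

The red square was at (3.0, 7.4) in frame 1 and (5.5, 6.2) in frame 2.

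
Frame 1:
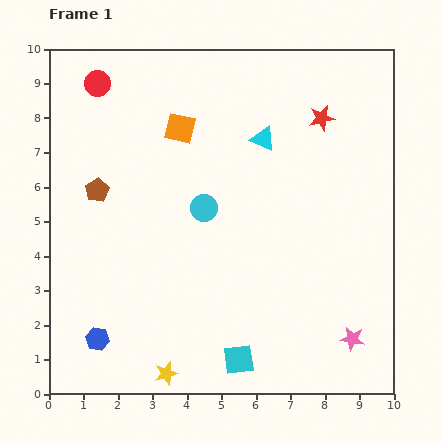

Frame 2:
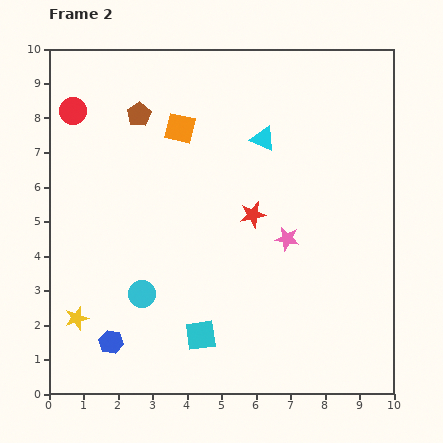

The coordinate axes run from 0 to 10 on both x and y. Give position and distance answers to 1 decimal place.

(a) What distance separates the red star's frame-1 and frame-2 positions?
3.4

The red star moved from (7.9, 8.0) to (5.9, 5.2), a distance of √(2.0² + 2.8²) ≈ 3.4.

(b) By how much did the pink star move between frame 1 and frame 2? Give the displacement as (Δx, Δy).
(-1.9, 2.9)

The pink star was at (8.8, 1.6) in frame 1 and (6.9, 4.5) in frame 2.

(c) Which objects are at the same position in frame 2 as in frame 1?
the cyan triangle, the orange square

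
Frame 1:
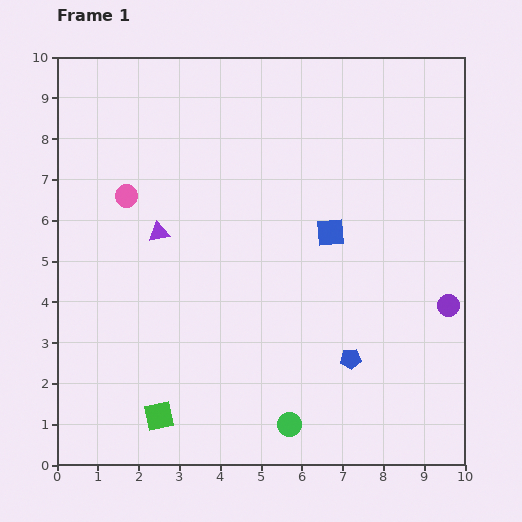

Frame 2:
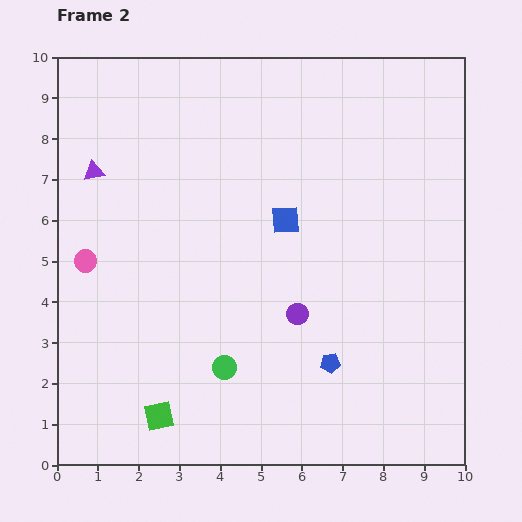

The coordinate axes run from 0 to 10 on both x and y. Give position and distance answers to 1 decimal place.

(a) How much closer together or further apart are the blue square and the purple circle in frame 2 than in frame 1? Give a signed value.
-1.1

Distance in frame 1: 3.4. Distance in frame 2: 2.3.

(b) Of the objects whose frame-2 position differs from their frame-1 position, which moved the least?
the blue pentagon

(moved 0.5)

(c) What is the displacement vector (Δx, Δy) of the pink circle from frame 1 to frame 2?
(-1.0, -1.6)

The pink circle was at (1.7, 6.6) in frame 1 and (0.7, 5.0) in frame 2.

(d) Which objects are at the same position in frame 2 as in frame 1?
the green square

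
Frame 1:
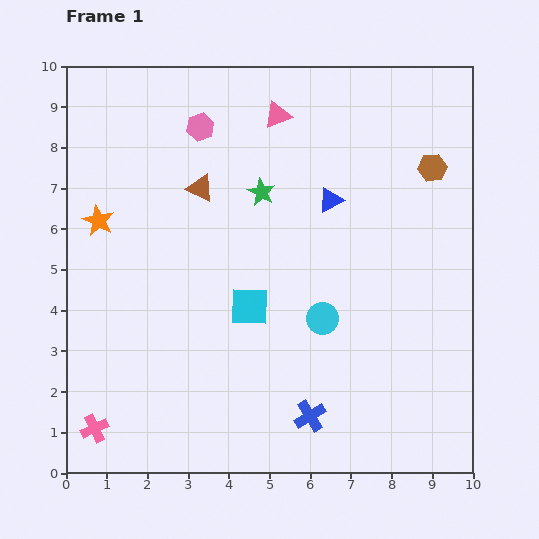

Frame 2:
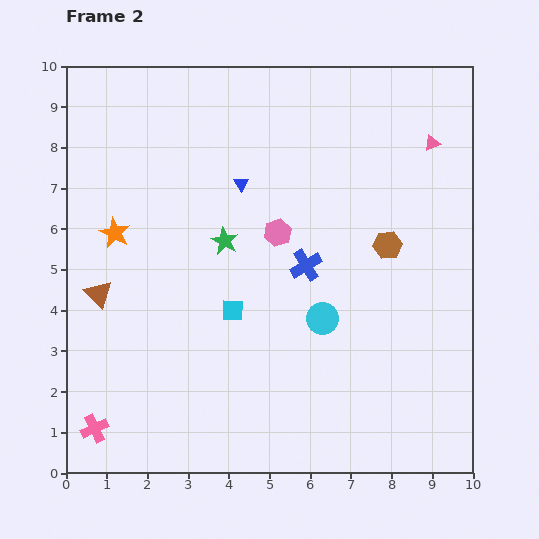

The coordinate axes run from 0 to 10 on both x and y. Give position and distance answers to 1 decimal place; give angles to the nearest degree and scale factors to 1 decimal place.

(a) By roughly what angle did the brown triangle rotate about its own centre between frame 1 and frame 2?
23° clockwise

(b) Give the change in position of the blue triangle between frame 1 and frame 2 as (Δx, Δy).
(-2.2, 0.4)

The blue triangle was at (6.5, 6.7) in frame 1 and (4.3, 7.1) in frame 2.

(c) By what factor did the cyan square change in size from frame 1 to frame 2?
0.6×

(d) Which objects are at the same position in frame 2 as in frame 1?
the cyan circle, the pink cross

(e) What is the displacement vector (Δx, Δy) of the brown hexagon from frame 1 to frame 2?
(-1.1, -1.9)

The brown hexagon was at (9.0, 7.5) in frame 1 and (7.9, 5.6) in frame 2.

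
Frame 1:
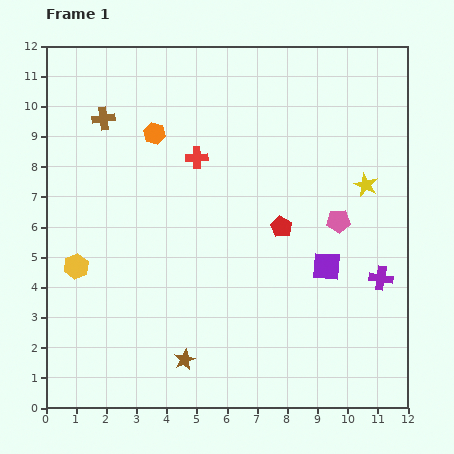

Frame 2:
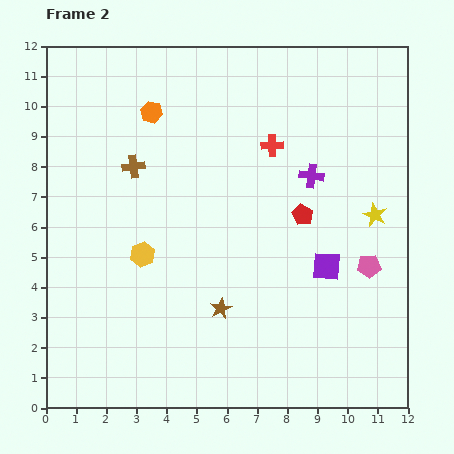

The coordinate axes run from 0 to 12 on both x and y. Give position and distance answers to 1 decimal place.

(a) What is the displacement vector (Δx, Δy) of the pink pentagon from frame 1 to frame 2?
(1.0, -1.5)

The pink pentagon was at (9.7, 6.2) in frame 1 and (10.7, 4.7) in frame 2.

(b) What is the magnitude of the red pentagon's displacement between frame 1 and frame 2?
0.8

The red pentagon moved from (7.8, 6.0) to (8.5, 6.4), a distance of √(0.7² + 0.4²) ≈ 0.8.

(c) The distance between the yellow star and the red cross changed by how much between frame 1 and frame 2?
-1.6

Distance in frame 1: 5.7. Distance in frame 2: 4.1.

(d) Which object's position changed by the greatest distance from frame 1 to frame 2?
the purple cross

(moved 4.1; next 2.5)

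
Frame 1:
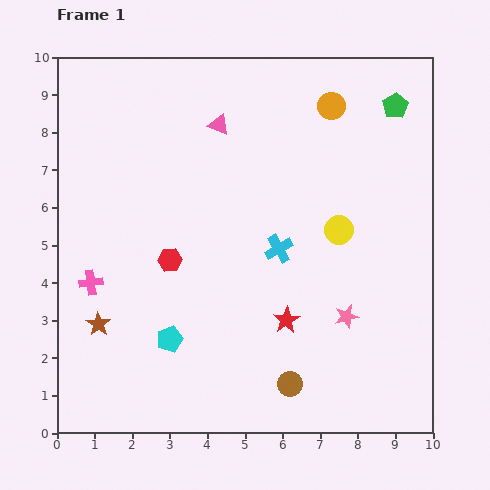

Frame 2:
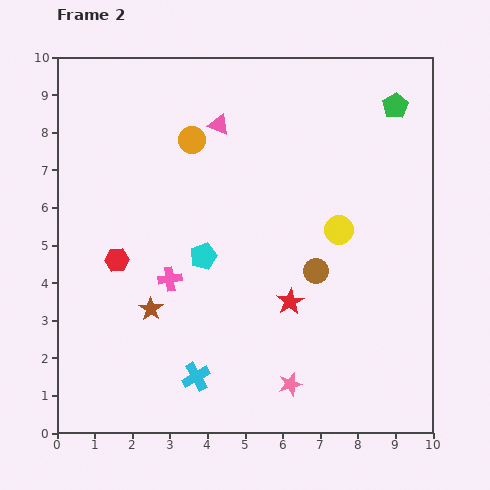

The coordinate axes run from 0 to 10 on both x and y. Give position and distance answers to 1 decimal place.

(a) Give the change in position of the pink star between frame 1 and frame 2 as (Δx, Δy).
(-1.5, -1.8)

The pink star was at (7.7, 3.1) in frame 1 and (6.2, 1.3) in frame 2.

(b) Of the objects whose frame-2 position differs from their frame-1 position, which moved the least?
the red star

(moved 0.5)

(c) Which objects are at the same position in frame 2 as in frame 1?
the yellow circle, the pink triangle, the green pentagon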